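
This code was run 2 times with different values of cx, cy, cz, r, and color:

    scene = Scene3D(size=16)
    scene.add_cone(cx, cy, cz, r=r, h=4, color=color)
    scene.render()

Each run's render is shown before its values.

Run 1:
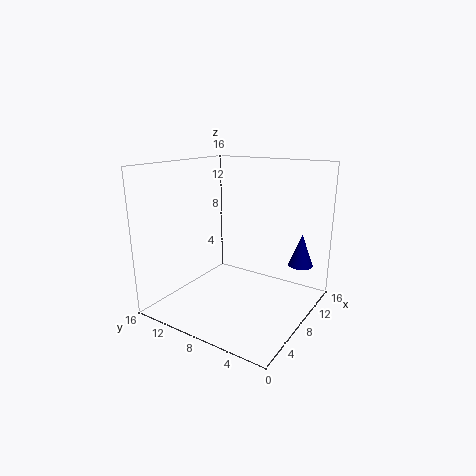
cx = 14.5; cy = 3; cz = 3.5; r = 1.5; color = 'navy'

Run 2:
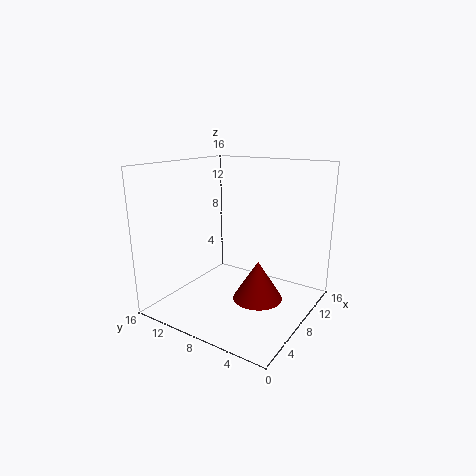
cx = 5.5; cy = 4; cz = 3; r = 2.5; color = 'maroon'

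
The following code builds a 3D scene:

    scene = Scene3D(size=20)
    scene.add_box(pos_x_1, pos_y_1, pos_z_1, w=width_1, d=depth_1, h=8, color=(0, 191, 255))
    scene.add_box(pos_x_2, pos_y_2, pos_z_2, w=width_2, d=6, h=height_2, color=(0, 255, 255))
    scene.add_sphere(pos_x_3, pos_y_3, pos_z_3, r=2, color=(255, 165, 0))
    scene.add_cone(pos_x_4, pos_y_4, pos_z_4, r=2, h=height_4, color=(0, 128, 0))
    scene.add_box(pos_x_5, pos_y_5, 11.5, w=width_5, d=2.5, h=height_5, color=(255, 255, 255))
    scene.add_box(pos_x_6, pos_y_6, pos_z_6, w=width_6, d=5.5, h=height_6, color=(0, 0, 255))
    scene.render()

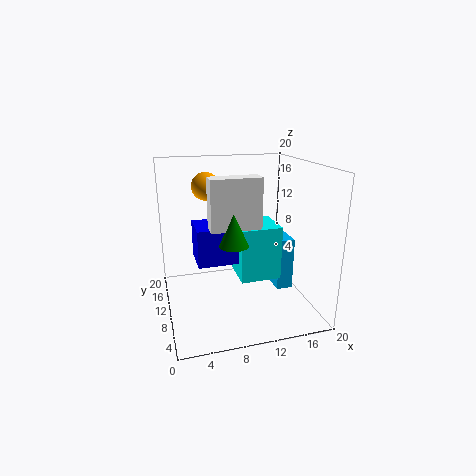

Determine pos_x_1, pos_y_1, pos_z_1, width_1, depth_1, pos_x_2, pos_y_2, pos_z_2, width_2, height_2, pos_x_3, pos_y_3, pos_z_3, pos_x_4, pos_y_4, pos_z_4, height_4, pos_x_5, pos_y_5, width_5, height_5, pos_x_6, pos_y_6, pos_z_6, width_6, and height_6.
pos_x_1 = 16.5; pos_y_1 = 10.5; pos_z_1 = 0.5; width_1 = 2.5; depth_1 = 6; pos_x_2 = 10.5; pos_y_2 = 9.5; pos_z_2 = 3; width_2 = 6; height_2 = 8; pos_x_3 = 6.5; pos_y_3 = 14.5; pos_z_3 = 16.5; pos_x_4 = 9; pos_y_4 = 8.5; pos_z_4 = 9.5; height_4 = 4.5; pos_x_5 = 6; pos_y_5 = 8.5; width_5 = 7; height_5 = 7; pos_x_6 = 4.5; pos_y_6 = 11; pos_z_6 = 5.5; width_6 = 6; height_6 = 5.5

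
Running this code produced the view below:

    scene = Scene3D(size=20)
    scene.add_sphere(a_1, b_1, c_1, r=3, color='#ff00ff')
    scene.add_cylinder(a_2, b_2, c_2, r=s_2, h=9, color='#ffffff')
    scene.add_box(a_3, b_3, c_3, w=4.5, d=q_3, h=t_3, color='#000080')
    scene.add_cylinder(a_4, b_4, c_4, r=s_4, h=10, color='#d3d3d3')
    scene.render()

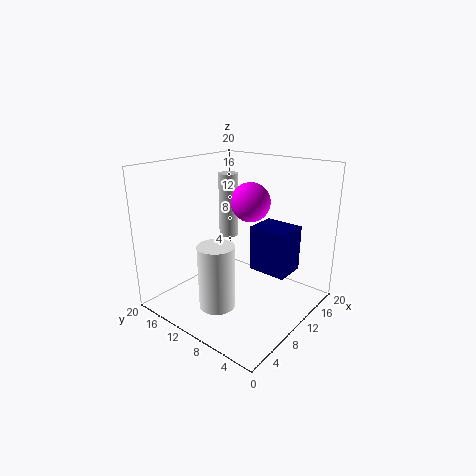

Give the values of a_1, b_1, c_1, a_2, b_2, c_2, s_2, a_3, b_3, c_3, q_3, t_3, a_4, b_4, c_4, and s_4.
a_1 = 15.5
b_1 = 12
c_1 = 13.5
a_2 = 6
b_2 = 10.5
c_2 = 1
s_2 = 2.5
a_3 = 11.5
b_3 = 3.5
c_3 = 5
q_3 = 5.5
t_3 = 6.5
a_4 = 15
b_4 = 16
c_4 = 7.5
s_4 = 1.5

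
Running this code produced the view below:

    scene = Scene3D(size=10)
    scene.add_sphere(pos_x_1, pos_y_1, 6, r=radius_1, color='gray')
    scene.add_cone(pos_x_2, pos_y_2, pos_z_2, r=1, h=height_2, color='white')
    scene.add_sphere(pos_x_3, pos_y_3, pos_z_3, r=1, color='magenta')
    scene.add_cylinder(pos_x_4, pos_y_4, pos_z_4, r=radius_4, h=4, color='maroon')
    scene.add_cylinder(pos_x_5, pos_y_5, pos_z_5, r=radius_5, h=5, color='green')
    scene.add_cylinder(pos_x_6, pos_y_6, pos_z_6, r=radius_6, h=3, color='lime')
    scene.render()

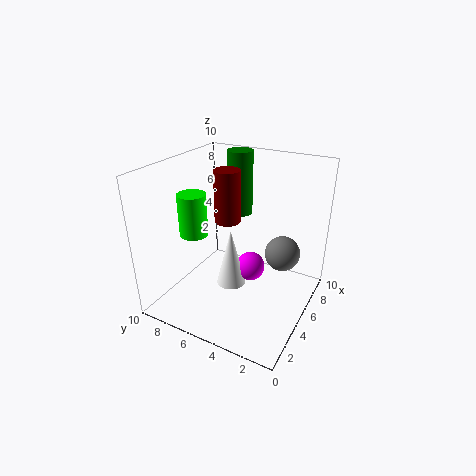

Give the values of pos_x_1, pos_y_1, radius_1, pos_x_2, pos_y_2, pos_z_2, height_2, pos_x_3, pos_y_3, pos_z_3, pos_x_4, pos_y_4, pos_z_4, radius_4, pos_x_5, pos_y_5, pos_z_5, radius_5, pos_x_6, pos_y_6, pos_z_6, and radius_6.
pos_x_1 = 3, pos_y_1 = 1, radius_1 = 1, pos_x_2 = 4, pos_y_2 = 5, pos_z_2 = 2, height_2 = 4, pos_x_3 = 5, pos_y_3 = 4, pos_z_3 = 3, pos_x_4 = 7, pos_y_4 = 7, pos_z_4 = 5, radius_4 = 1, pos_x_5 = 9, pos_y_5 = 7, pos_z_5 = 5, radius_5 = 1, pos_x_6 = 4, pos_y_6 = 8, pos_z_6 = 5, radius_6 = 1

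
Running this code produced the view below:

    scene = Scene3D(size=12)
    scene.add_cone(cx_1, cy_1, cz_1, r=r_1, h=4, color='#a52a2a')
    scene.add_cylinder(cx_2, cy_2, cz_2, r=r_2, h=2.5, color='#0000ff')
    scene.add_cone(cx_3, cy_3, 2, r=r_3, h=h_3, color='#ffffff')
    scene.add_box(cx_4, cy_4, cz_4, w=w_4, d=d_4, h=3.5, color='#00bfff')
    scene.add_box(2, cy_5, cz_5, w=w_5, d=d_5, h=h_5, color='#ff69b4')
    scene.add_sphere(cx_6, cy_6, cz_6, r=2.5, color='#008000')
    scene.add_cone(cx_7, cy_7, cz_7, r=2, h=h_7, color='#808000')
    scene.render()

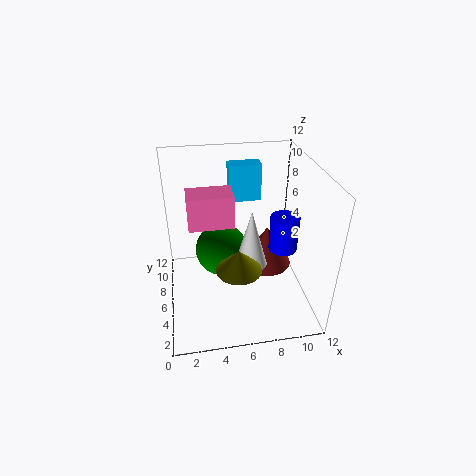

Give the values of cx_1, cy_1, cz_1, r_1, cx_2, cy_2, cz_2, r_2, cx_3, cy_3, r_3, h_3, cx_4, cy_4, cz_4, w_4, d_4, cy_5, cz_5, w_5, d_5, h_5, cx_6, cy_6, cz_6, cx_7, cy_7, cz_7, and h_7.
cx_1 = 9.5, cy_1 = 9.5, cz_1 = 0.5, r_1 = 2.5, cx_2 = 8.5, cy_2 = 2, cz_2 = 7.5, r_2 = 1, cx_3 = 7.5, cy_3 = 7.5, r_3 = 1.5, h_3 = 5.5, cx_4 = 6, cy_4 = 10.5, cz_4 = 7, w_4 = 3, d_4 = 1.5, cy_5 = 7.5, cz_5 = 6, w_5 = 4, d_5 = 2.5, h_5 = 3, cx_6 = 5, cy_6 = 9.5, cz_6 = 2.5, cx_7 = 6, cy_7 = 5.5, cz_7 = 3, h_7 = 2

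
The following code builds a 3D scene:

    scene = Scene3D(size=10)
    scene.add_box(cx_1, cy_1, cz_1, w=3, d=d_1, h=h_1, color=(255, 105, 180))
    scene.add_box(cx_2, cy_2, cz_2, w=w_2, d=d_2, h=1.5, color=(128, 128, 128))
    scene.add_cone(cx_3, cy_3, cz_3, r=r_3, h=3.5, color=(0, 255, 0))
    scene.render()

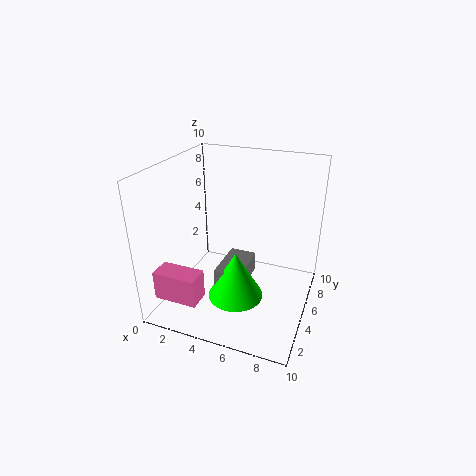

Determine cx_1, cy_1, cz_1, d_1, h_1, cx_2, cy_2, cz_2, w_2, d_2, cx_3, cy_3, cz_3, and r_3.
cx_1 = 0.5, cy_1 = 1, cz_1 = 1.5, d_1 = 1.5, h_1 = 2, cx_2 = 3.5, cy_2 = 4, cz_2 = 1, w_2 = 2, d_2 = 3.5, cx_3 = 5, cy_3 = 4.5, cz_3 = 0.5, r_3 = 2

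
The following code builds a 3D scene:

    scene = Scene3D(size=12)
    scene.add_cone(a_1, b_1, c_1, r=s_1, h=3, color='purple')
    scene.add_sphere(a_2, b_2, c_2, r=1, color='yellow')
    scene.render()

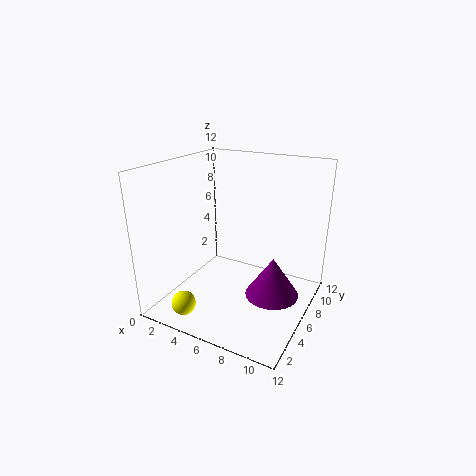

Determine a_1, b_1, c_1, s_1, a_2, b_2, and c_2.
a_1 = 10; b_1 = 4; c_1 = 3; s_1 = 2; a_2 = 3; b_2 = 2; c_2 = 1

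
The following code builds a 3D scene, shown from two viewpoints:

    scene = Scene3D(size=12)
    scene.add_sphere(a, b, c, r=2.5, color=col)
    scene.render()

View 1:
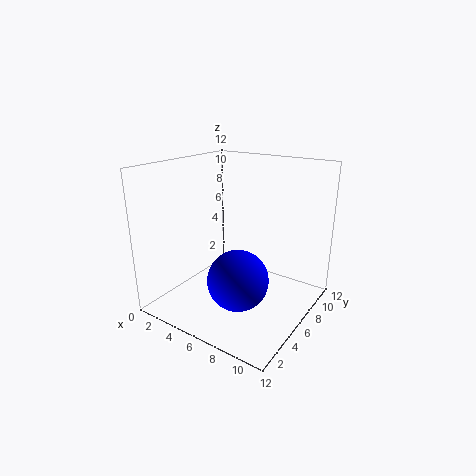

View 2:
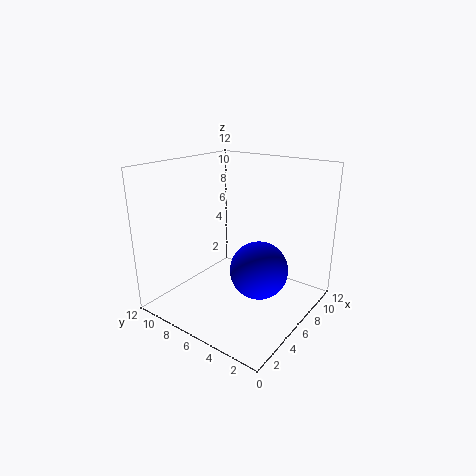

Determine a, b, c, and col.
a = 7; b = 4.5; c = 3; col = 'blue'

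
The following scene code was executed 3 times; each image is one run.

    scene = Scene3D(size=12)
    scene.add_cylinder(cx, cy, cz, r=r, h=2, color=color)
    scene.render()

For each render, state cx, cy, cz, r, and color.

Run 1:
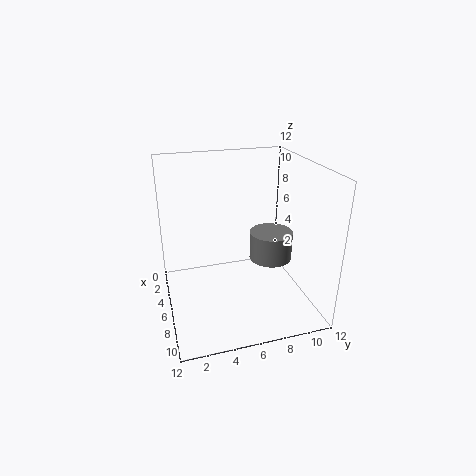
cx = 10; cy = 7.25; cz = 6.25; r = 1.5; color = 'gray'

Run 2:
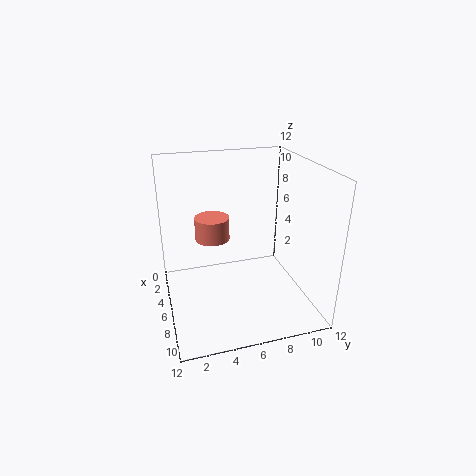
cx = 4; cy = 4.25; cz = 5.25; r = 1.5; color = 'salmon'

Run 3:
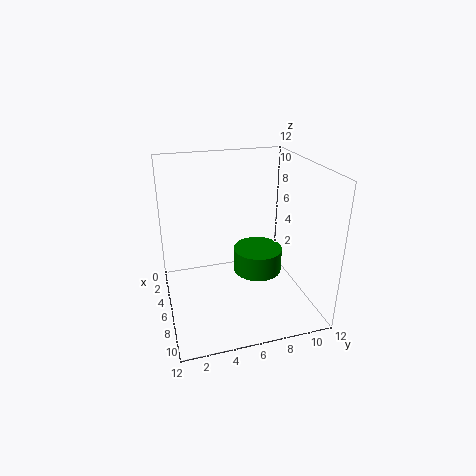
cx = 6.75; cy = 7.5; cz = 3.25; r = 2; color = 'green'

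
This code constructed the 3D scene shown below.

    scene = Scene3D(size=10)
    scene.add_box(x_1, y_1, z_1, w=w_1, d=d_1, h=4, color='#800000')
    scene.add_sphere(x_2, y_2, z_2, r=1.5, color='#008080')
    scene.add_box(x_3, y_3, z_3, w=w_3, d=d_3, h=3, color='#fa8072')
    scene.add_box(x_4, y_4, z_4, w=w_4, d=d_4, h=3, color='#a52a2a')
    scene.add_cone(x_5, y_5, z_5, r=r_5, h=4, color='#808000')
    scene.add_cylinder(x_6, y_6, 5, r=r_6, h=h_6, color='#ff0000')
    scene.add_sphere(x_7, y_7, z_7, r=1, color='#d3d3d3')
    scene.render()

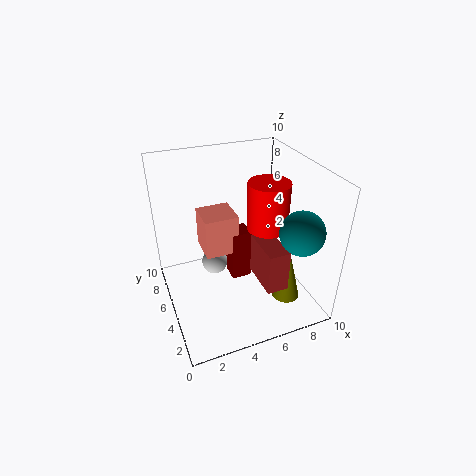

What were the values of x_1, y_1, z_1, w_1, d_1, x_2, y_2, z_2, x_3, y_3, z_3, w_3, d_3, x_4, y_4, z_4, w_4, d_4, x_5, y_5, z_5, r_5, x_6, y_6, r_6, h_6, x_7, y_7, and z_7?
x_1 = 5, y_1 = 6, z_1 = 0.5, w_1 = 1.5, d_1 = 1.5, x_2 = 8.5, y_2 = 2.5, z_2 = 6, x_3 = 3, y_3 = 6, z_3 = 3, w_3 = 2.5, d_3 = 2.5, x_4 = 6, y_4 = 2, z_4 = 2, w_4 = 1.5, d_4 = 3, x_5 = 8, y_5 = 3, z_5 = 0.5, r_5 = 1, x_6 = 7.5, y_6 = 5.5, r_6 = 1.5, h_6 = 3.5, x_7 = 4, y_7 = 7.5, z_7 = 1.5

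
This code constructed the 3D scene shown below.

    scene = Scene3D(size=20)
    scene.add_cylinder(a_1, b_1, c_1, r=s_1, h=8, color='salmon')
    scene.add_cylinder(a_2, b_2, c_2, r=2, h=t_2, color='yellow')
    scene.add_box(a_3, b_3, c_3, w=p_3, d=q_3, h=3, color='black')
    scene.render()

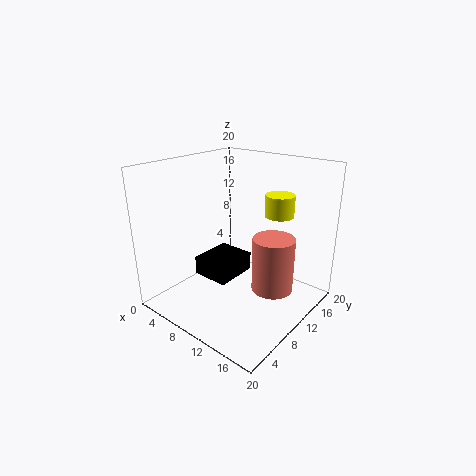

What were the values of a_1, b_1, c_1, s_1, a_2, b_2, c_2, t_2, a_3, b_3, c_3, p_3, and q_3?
a_1 = 14; b_1 = 13; c_1 = 2; s_1 = 3; a_2 = 14; b_2 = 14; c_2 = 13; t_2 = 3; a_3 = 1; b_3 = 10; c_3 = 1; p_3 = 6; q_3 = 7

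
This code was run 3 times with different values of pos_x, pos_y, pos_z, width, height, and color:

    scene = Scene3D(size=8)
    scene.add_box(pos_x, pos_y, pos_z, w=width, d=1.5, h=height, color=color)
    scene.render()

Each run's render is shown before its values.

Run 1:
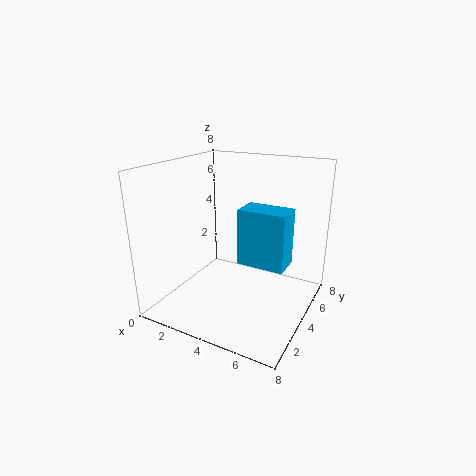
pos_x = 4.5
pos_y = 3
pos_z = 3
width = 2.5
height = 3
color = 'deepskyblue'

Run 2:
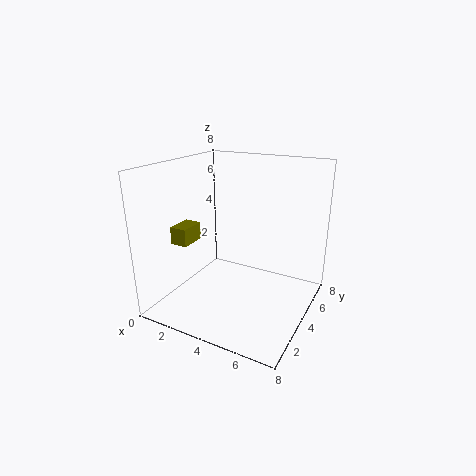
pos_x = 0.5
pos_y = 2.5
pos_z = 3.5
width = 1
height = 1
color = 'olive'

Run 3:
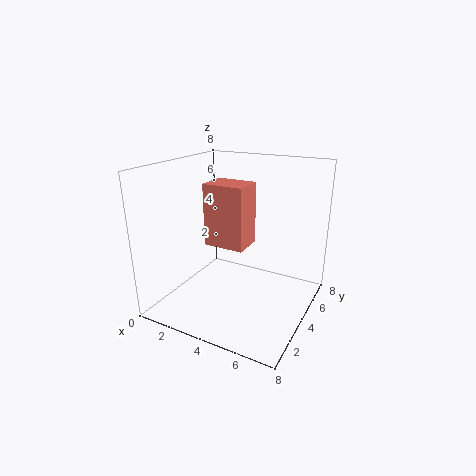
pos_x = 3.5
pos_y = 1.5
pos_z = 4.5
width = 2
height = 3
color = 'salmon'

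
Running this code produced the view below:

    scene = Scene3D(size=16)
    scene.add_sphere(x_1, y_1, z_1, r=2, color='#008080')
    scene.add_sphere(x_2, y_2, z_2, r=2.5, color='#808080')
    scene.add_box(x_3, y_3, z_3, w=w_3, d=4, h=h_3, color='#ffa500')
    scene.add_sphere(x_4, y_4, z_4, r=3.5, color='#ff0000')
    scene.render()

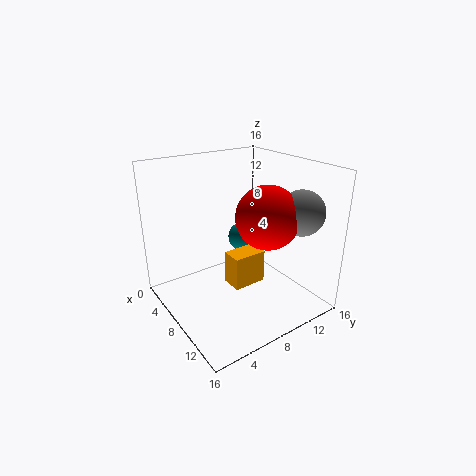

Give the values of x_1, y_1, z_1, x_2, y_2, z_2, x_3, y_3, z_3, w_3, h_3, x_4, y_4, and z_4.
x_1 = 2, y_1 = 13, z_1 = 4.5, x_2 = 12, y_2 = 13.5, z_2 = 11, x_3 = 6, y_3 = 7.5, z_3 = 1.5, w_3 = 2.5, h_3 = 4, x_4 = 10, y_4 = 10.5, z_4 = 10.5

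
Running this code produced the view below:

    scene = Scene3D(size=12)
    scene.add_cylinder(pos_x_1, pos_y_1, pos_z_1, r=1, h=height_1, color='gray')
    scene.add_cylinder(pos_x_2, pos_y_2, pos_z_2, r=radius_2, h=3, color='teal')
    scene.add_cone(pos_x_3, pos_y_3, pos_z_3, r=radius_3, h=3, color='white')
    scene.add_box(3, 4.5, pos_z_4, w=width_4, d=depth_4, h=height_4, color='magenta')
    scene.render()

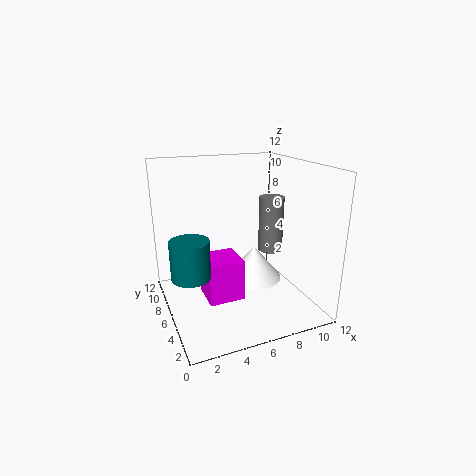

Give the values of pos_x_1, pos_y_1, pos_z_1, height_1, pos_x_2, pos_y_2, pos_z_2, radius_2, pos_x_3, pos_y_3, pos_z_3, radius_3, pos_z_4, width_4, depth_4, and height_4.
pos_x_1 = 8.5; pos_y_1 = 5; pos_z_1 = 5; height_1 = 4.5; pos_x_2 = 1.5; pos_y_2 = 4.5; pos_z_2 = 4; radius_2 = 1.5; pos_x_3 = 8; pos_y_3 = 7; pos_z_3 = 1.5; radius_3 = 2.5; pos_z_4 = 1; width_4 = 3; depth_4 = 3; height_4 = 3.5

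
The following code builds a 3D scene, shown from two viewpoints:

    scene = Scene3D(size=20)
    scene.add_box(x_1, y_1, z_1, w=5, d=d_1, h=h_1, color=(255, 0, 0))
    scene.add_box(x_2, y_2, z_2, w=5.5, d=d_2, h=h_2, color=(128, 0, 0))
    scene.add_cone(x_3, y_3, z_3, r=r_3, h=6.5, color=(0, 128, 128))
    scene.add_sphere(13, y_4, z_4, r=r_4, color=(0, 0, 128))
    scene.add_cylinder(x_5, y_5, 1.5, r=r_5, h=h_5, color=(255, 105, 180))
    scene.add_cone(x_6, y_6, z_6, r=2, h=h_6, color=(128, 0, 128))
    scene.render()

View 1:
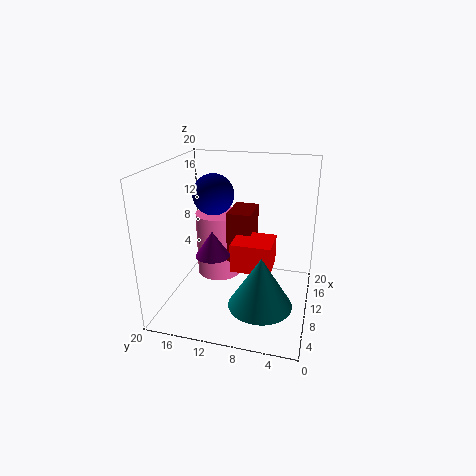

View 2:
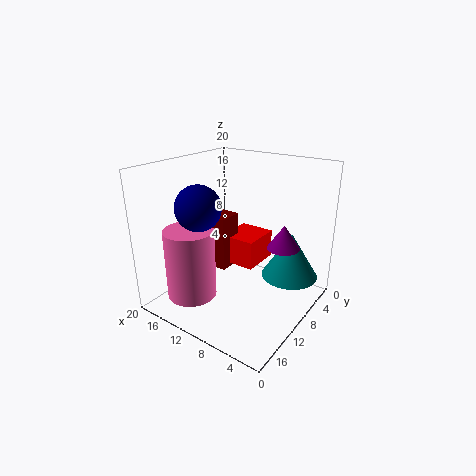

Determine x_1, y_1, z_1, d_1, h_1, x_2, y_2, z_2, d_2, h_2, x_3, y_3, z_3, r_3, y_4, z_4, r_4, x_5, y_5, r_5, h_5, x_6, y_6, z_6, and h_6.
x_1 = 7.5; y_1 = 5; z_1 = 6; d_1 = 5.5; h_1 = 4; x_2 = 11; y_2 = 8.5; z_2 = 5.5; d_2 = 3.5; h_2 = 7.5; x_3 = 4; y_3 = 5.5; z_3 = 4; r_3 = 4; y_4 = 14.5; z_4 = 15; r_4 = 3; x_5 = 15; y_5 = 14.5; r_5 = 3.5; h_5 = 10; x_6 = 2.5; y_6 = 11; z_6 = 11; h_6 = 3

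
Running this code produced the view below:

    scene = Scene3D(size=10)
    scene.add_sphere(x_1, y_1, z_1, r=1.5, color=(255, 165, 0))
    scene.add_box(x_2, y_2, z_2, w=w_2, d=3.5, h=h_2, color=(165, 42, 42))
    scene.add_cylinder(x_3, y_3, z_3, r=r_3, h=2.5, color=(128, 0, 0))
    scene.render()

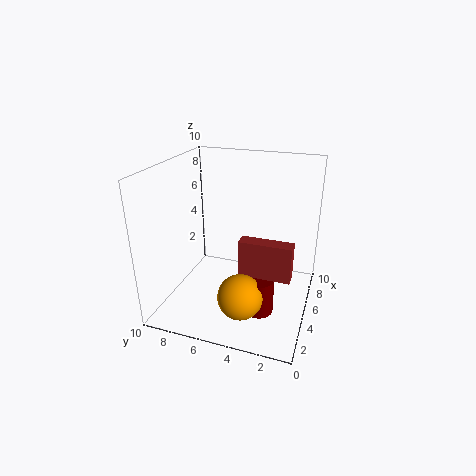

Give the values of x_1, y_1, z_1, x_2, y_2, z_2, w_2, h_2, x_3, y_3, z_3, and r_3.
x_1 = 2.5; y_1 = 4; z_1 = 2; x_2 = 3.5; y_2 = 1; z_2 = 3; w_2 = 1; h_2 = 2.5; x_3 = 3.5; y_3 = 3; z_3 = 0.5; r_3 = 1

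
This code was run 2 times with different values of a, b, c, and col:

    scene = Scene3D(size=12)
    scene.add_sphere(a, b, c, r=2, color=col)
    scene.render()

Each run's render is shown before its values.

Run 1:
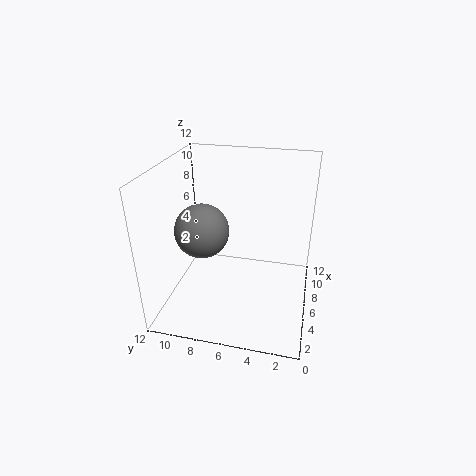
a = 3; b = 8; c = 8; col = 'gray'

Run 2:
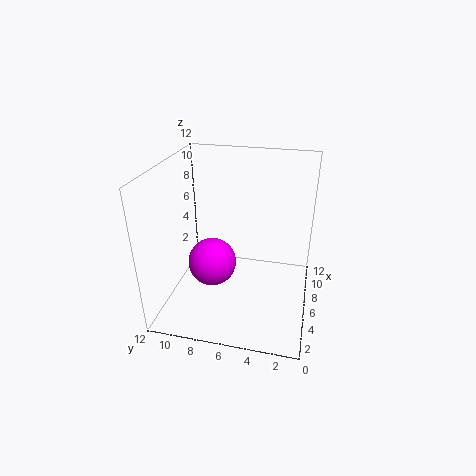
a = 5; b = 8; c = 4; col = 'magenta'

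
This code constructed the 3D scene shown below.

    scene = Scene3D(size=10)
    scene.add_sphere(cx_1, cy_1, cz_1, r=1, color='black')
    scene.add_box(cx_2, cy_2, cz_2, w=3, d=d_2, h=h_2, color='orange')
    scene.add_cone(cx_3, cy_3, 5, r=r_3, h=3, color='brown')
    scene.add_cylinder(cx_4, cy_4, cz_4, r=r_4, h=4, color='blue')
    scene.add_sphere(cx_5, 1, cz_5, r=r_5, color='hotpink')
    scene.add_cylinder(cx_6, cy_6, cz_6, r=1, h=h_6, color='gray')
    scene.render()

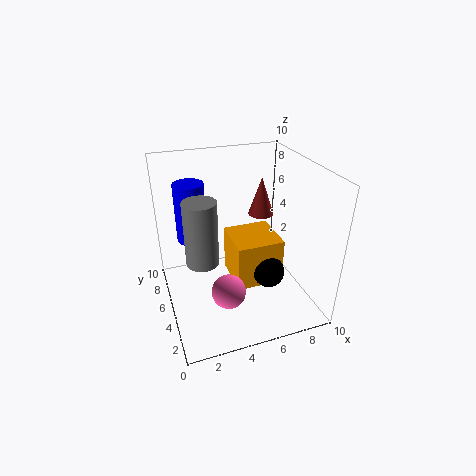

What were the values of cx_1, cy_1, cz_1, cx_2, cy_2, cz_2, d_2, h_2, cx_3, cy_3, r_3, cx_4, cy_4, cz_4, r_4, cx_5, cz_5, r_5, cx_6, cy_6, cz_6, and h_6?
cx_1 = 6; cy_1 = 2; cz_1 = 4; cx_2 = 4; cy_2 = 2; cz_2 = 3; d_2 = 3; h_2 = 3; cx_3 = 8; cy_3 = 8; r_3 = 1; cx_4 = 2; cy_4 = 6; cz_4 = 5; r_4 = 1; cx_5 = 3; cz_5 = 4; r_5 = 1; cx_6 = 2; cy_6 = 3; cz_6 = 5; h_6 = 4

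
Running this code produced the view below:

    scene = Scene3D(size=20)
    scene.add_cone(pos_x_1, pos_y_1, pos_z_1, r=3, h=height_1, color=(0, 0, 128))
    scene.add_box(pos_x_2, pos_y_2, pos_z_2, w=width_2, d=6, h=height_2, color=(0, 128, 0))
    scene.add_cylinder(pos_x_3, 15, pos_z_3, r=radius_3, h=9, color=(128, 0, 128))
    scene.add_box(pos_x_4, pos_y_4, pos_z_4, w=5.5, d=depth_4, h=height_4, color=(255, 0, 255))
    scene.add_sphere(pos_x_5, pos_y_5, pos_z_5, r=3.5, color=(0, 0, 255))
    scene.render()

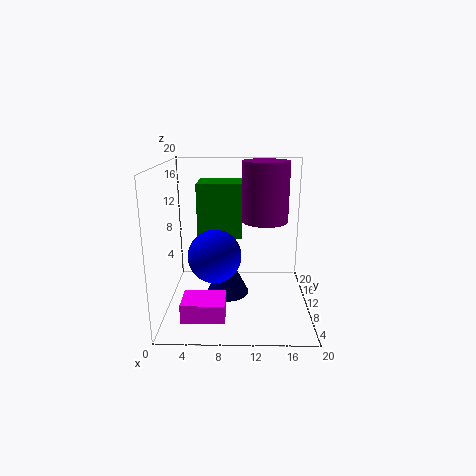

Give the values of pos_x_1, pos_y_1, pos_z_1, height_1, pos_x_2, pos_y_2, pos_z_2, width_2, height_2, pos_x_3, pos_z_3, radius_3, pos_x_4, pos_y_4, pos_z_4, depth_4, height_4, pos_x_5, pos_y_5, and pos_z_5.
pos_x_1 = 8.5, pos_y_1 = 9.5, pos_z_1 = 2, height_1 = 6, pos_x_2 = 4, pos_y_2 = 12.5, pos_z_2 = 9, width_2 = 6.5, height_2 = 8, pos_x_3 = 14, pos_z_3 = 11, radius_3 = 3.5, pos_x_4 = 3, pos_y_4 = 2, pos_z_4 = 1.5, depth_4 = 4, height_4 = 2.5, pos_x_5 = 7, pos_y_5 = 7, pos_z_5 = 8.5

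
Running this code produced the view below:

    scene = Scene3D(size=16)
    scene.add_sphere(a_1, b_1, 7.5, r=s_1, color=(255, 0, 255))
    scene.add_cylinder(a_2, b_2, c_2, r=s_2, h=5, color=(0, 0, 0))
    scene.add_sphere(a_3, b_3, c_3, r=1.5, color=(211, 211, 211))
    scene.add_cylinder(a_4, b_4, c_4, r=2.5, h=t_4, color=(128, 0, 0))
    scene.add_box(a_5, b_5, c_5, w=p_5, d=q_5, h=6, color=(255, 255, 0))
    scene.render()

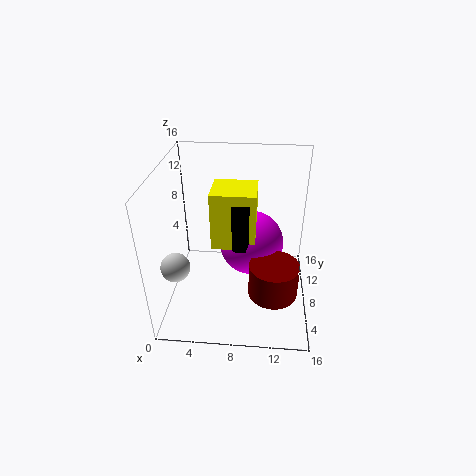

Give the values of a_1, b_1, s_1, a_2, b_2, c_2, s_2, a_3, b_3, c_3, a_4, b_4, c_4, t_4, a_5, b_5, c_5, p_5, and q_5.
a_1 = 9.5; b_1 = 8; s_1 = 3.5; a_2 = 8.5; b_2 = 5.5; c_2 = 8.5; s_2 = 1; a_3 = 2; b_3 = 3.5; c_3 = 7; a_4 = 12; b_4 = 3.5; c_4 = 4.5; t_4 = 3.5; a_5 = 5.5; b_5 = 5; c_5 = 8.5; p_5 = 4.5; q_5 = 4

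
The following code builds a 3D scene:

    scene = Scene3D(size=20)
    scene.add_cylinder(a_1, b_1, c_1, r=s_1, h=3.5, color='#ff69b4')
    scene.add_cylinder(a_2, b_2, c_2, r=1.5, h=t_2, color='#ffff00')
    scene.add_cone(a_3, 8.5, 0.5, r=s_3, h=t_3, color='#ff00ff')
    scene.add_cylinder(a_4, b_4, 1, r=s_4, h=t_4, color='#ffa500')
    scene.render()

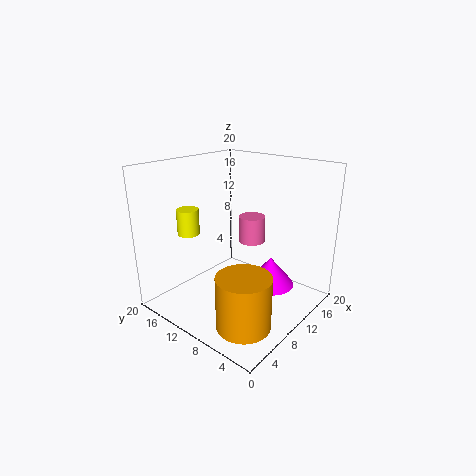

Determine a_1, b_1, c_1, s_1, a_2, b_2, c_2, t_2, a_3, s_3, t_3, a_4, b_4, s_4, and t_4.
a_1 = 10.5; b_1 = 8; c_1 = 10; s_1 = 1.75; a_2 = 5.5; b_2 = 15; c_2 = 10.75; t_2 = 3.5; a_3 = 16.25; s_3 = 3.75; t_3 = 4.5; a_4 = 4.75; b_4 = 4.75; s_4 = 3.5; t_4 = 7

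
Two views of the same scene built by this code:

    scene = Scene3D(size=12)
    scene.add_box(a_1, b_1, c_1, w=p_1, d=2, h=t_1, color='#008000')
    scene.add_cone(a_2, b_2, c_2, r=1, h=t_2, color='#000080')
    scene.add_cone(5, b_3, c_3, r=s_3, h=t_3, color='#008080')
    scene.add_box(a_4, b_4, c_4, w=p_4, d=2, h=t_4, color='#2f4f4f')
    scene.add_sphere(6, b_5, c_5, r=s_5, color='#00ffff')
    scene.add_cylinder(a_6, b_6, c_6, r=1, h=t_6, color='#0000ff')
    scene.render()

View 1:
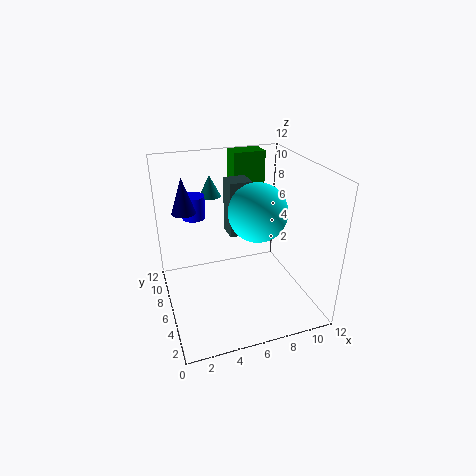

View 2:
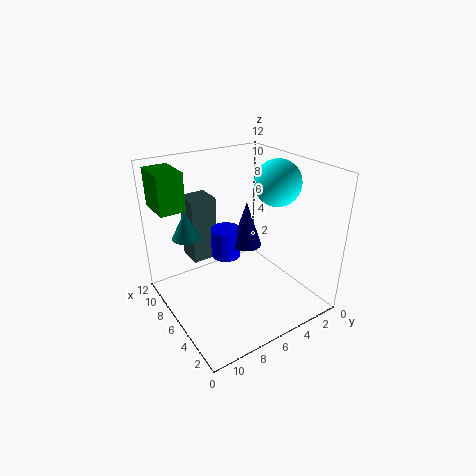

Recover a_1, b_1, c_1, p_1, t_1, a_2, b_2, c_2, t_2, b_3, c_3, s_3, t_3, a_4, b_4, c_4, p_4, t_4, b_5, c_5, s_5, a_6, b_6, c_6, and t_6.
a_1 = 7; b_1 = 10; c_1 = 9; p_1 = 3; t_1 = 3; a_2 = 2; b_2 = 8; c_2 = 8; t_2 = 3; b_3 = 11; c_3 = 8; s_3 = 1; t_3 = 2; a_4 = 6; b_4 = 8; c_4 = 5; p_4 = 2; t_4 = 5; b_5 = 2; c_5 = 10; s_5 = 2; a_6 = 3; b_6 = 9; c_6 = 7; t_6 = 2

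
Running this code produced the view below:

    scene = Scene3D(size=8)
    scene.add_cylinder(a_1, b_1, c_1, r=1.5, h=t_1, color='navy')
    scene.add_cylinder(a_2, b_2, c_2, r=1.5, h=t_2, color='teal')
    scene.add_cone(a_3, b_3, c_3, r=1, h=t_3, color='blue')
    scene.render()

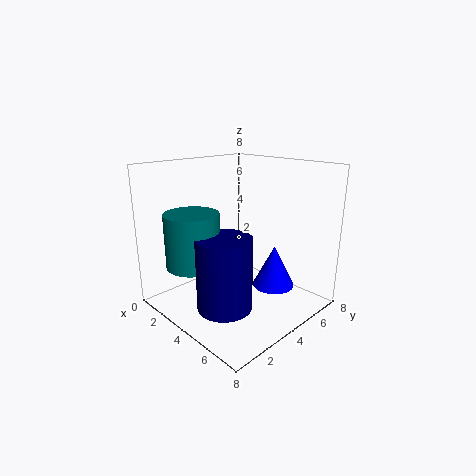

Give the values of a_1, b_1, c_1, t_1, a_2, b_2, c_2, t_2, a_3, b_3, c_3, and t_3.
a_1 = 4.5; b_1 = 2.5; c_1 = 0.5; t_1 = 4; a_2 = 2.5; b_2 = 2; c_2 = 2.5; t_2 = 3; a_3 = 7; b_3 = 3.5; c_3 = 2.5; t_3 = 2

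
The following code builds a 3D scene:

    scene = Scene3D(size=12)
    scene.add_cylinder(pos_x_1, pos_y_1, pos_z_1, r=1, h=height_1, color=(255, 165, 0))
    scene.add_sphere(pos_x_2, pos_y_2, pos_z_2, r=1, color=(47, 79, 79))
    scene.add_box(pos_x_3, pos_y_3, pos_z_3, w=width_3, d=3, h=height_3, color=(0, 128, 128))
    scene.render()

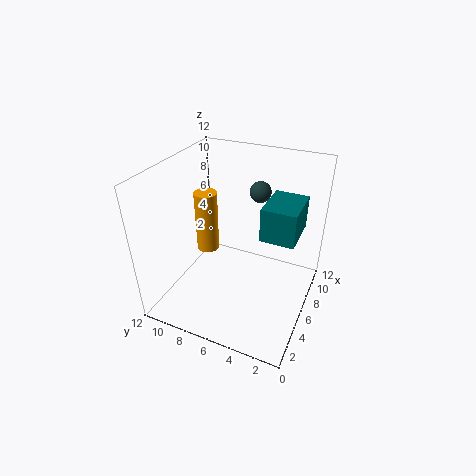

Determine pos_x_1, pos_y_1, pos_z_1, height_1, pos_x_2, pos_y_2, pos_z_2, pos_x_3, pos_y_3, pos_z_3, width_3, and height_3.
pos_x_1 = 7
pos_y_1 = 9.5
pos_z_1 = 3.5
height_1 = 5.5
pos_x_2 = 11
pos_y_2 = 6
pos_z_2 = 8
pos_x_3 = 7
pos_y_3 = 1.5
pos_z_3 = 5.5
width_3 = 4
height_3 = 3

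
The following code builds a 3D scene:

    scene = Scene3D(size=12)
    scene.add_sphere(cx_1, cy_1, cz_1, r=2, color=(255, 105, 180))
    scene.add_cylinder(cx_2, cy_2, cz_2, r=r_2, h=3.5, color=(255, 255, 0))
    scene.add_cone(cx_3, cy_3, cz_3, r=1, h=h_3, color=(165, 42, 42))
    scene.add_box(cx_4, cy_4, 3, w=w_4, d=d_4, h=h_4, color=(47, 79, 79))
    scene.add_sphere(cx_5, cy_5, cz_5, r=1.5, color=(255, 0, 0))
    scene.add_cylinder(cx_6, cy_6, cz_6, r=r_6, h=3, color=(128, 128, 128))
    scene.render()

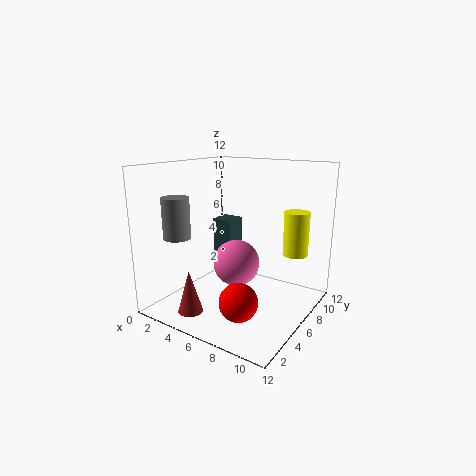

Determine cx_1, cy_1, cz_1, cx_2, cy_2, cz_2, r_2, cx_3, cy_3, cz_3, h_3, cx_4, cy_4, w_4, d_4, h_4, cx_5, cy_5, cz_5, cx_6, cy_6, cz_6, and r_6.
cx_1 = 5.5
cy_1 = 6.5
cz_1 = 3.5
cx_2 = 10.5
cy_2 = 7.5
cz_2 = 5
r_2 = 1
cx_3 = 4
cy_3 = 2
cz_3 = 0.5
h_3 = 3.5
cx_4 = 1.5
cy_4 = 8.5
w_4 = 2
d_4 = 2
h_4 = 3.5
cx_5 = 8
cy_5 = 3
cz_5 = 2
cx_6 = 4
cy_6 = 1
cz_6 = 7
r_6 = 1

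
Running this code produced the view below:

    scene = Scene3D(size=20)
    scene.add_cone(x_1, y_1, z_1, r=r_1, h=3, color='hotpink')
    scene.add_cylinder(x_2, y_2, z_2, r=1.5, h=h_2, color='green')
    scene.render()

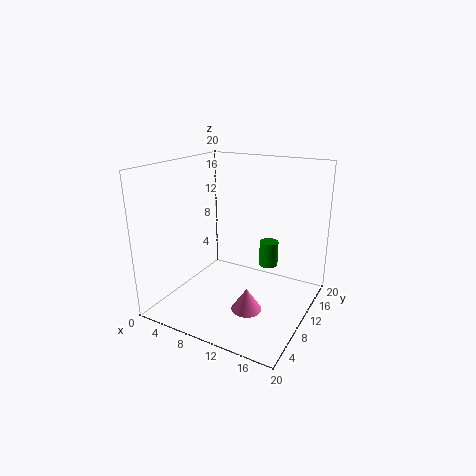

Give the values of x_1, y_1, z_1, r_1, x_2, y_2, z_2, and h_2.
x_1 = 13.5
y_1 = 6
z_1 = 2
r_1 = 2
x_2 = 11.5
y_2 = 17.5
z_2 = 3
h_2 = 4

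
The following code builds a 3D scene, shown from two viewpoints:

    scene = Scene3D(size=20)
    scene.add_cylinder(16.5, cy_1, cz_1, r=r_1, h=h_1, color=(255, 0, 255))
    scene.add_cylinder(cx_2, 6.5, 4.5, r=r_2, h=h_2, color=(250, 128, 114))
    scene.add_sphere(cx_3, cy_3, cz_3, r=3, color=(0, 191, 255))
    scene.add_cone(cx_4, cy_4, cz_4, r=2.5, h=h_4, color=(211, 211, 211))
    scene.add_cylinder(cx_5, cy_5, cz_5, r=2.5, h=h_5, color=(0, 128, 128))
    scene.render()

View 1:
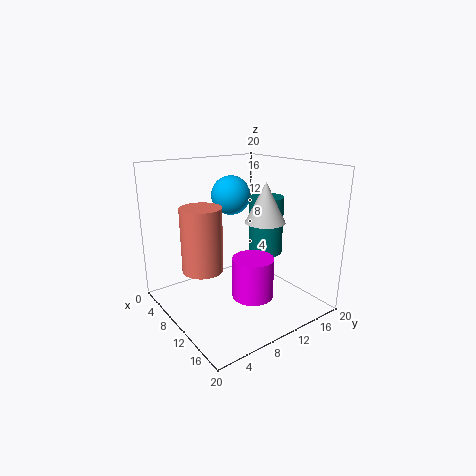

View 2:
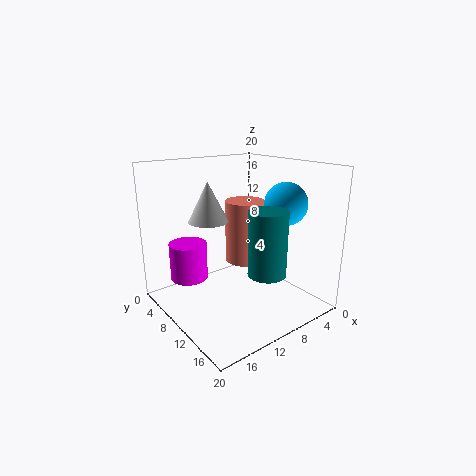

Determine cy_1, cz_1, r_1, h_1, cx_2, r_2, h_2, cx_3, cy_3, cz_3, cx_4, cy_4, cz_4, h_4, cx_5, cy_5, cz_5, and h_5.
cy_1 = 7.5
cz_1 = 5
r_1 = 2.5
h_1 = 5
cx_2 = 6
r_2 = 3
h_2 = 9.5
cx_3 = 4
cy_3 = 13
cz_3 = 14.5
cx_4 = 15
cy_4 = 10.5
cz_4 = 13.5
h_4 = 5
cx_5 = 9.5
cy_5 = 15.5
cz_5 = 6.5
h_5 = 8.5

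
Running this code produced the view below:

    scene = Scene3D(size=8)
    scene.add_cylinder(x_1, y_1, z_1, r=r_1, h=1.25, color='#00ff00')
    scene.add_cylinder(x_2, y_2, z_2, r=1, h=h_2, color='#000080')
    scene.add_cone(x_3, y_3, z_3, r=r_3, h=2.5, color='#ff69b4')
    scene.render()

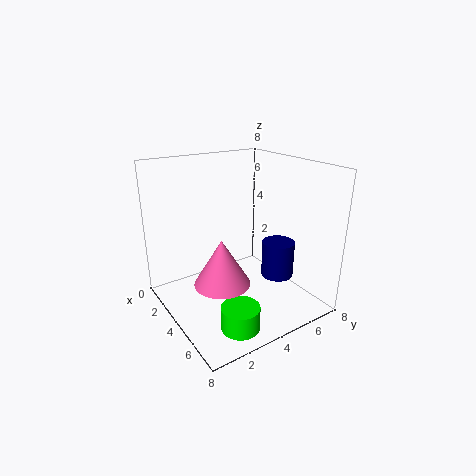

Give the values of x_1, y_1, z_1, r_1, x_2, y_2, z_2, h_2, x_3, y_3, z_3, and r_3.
x_1 = 6.5
y_1 = 2.5
z_1 = 0.25
r_1 = 1
x_2 = 4
y_2 = 7
z_2 = 0.75
h_2 = 2.25
x_3 = 4.75
y_3 = 2.5
z_3 = 2
r_3 = 1.5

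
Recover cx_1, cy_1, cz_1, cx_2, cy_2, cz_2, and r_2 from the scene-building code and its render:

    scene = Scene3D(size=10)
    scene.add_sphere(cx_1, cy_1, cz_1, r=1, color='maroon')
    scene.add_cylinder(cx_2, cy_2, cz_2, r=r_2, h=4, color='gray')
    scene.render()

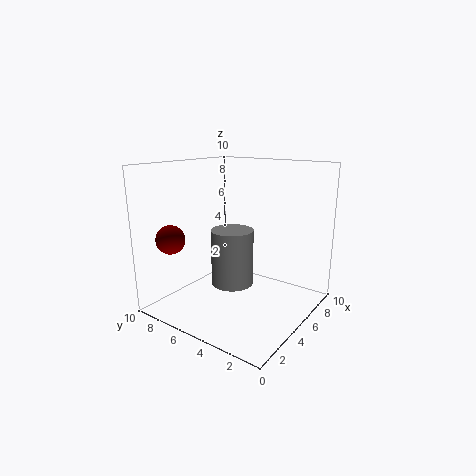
cx_1 = 2, cy_1 = 8.5, cz_1 = 5, cx_2 = 5, cy_2 = 5.5, cz_2 = 1.5, r_2 = 1.5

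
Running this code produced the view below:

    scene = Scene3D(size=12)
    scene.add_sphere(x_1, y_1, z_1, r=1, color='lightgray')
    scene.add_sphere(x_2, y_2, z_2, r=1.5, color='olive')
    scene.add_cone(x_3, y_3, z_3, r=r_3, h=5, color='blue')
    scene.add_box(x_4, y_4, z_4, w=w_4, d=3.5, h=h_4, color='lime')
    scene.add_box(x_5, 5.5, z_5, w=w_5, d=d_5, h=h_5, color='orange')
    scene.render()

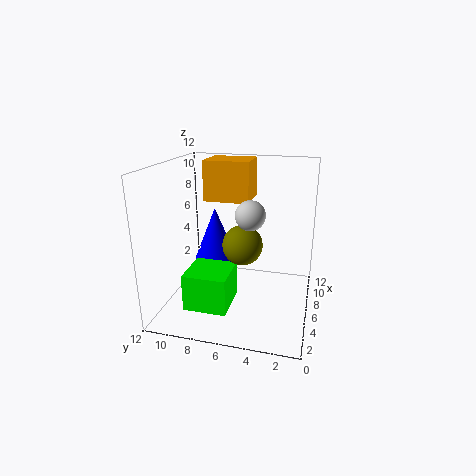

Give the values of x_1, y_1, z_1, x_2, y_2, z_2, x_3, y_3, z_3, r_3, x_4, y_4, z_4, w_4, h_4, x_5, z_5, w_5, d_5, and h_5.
x_1 = 1.5
y_1 = 4
z_1 = 9.5
x_2 = 3.5
y_2 = 5
z_2 = 6.5
x_3 = 9
y_3 = 9
z_3 = 2.5
r_3 = 2
x_4 = 2
y_4 = 6
z_4 = 1
w_4 = 3.5
h_4 = 3
x_5 = 7.5
z_5 = 8.5
w_5 = 3.5
d_5 = 4
h_5 = 3.5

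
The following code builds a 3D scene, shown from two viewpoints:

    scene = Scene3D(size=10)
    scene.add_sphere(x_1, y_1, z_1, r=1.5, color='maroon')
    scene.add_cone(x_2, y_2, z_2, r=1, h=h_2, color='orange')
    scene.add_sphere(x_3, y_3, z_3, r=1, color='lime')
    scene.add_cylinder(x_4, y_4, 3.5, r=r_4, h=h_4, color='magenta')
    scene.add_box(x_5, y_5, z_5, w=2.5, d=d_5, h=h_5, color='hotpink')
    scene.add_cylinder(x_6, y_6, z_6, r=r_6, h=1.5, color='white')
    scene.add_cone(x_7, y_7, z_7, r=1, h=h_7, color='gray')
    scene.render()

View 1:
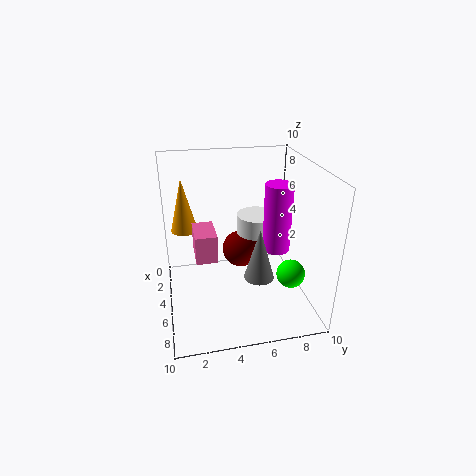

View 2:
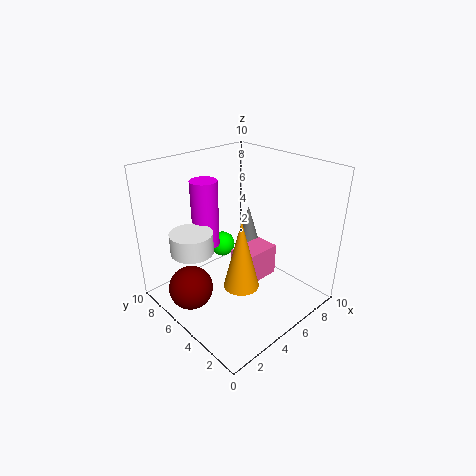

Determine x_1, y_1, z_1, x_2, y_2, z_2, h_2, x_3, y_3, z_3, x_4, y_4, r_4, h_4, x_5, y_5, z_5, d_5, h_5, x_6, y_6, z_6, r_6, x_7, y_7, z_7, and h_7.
x_1 = 1.5; y_1 = 6; z_1 = 2; x_2 = 2; y_2 = 1.5; z_2 = 4.5; h_2 = 4; x_3 = 6.5; y_3 = 8.5; z_3 = 2.5; x_4 = 4.5; y_4 = 8; r_4 = 1; h_4 = 5; x_5 = 3; y_5 = 2; z_5 = 3.5; d_5 = 1.5; h_5 = 2; x_6 = 2.5; y_6 = 7; z_6 = 4; r_6 = 1.5; x_7 = 7; y_7 = 6; z_7 = 3; h_7 = 3.5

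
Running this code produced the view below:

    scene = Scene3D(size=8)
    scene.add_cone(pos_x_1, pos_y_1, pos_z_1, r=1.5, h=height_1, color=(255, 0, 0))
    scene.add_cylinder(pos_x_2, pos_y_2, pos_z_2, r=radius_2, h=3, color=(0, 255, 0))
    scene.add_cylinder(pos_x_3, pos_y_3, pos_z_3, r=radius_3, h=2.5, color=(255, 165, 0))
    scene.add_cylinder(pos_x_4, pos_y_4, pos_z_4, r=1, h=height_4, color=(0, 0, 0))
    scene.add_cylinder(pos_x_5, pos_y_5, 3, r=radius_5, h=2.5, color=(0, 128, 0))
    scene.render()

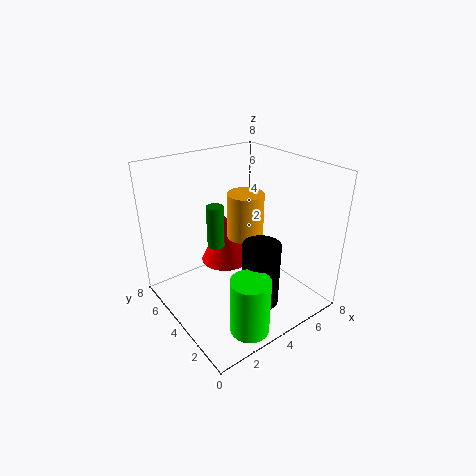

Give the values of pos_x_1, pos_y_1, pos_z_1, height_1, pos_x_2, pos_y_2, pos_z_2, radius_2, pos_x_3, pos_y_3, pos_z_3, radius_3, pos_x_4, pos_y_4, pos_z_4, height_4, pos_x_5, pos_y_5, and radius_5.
pos_x_1 = 4.5
pos_y_1 = 6
pos_z_1 = 1.5
height_1 = 3
pos_x_2 = 2.5
pos_y_2 = 1
pos_z_2 = 0.5
radius_2 = 1
pos_x_3 = 4.5
pos_y_3 = 4
pos_z_3 = 4
radius_3 = 1
pos_x_4 = 4
pos_y_4 = 2
pos_z_4 = 1
height_4 = 3.5
pos_x_5 = 3.5
pos_y_5 = 5.5
radius_5 = 0.5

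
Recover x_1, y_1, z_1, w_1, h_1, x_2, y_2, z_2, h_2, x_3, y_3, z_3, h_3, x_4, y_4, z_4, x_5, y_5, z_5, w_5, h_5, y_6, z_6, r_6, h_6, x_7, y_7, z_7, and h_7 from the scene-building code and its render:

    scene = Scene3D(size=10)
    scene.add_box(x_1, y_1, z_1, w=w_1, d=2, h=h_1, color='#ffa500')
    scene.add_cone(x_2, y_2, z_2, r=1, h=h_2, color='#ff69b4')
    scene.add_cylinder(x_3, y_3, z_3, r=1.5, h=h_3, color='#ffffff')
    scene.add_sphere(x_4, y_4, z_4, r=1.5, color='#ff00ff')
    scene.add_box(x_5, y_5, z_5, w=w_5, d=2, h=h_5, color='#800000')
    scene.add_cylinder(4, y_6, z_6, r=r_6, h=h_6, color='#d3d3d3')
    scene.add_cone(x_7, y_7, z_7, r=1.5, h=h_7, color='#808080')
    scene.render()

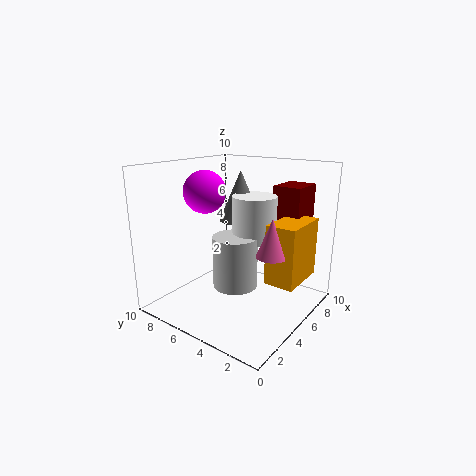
x_1 = 4.5
y_1 = 0.5
z_1 = 2.5
w_1 = 3.5
h_1 = 4
x_2 = 4.5
y_2 = 2
z_2 = 4.5
h_2 = 2.5
x_3 = 5.5
y_3 = 4
z_3 = 5
h_3 = 3
x_4 = 4.5
y_4 = 7.5
z_4 = 8
x_5 = 7
y_5 = 1.5
z_5 = 5
w_5 = 2.5
h_5 = 3.5
y_6 = 4.5
z_6 = 2
r_6 = 1.5
h_6 = 3.5
x_7 = 6
y_7 = 5.5
z_7 = 6
h_7 = 3.5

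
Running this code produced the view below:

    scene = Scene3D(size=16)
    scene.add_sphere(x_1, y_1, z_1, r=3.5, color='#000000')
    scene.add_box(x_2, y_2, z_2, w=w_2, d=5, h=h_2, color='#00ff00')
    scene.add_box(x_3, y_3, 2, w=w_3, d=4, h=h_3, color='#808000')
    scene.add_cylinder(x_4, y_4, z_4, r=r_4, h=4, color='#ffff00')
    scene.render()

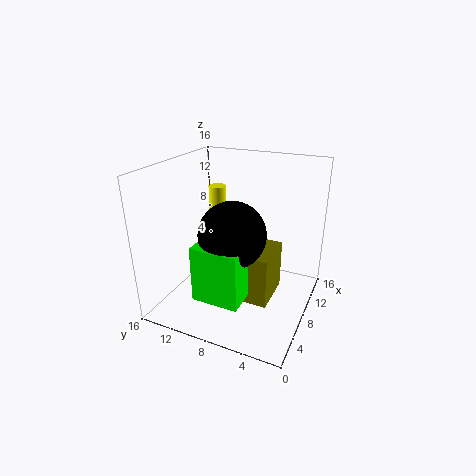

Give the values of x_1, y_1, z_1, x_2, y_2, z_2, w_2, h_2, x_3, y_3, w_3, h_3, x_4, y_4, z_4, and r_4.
x_1 = 5.5
y_1 = 7.5
z_1 = 9.5
x_2 = 2
y_2 = 5.5
z_2 = 3
w_2 = 5.5
h_2 = 6
x_3 = 5
y_3 = 3.5
w_3 = 5
h_3 = 5.5
x_4 = 10
y_4 = 11.5
z_4 = 9
r_4 = 1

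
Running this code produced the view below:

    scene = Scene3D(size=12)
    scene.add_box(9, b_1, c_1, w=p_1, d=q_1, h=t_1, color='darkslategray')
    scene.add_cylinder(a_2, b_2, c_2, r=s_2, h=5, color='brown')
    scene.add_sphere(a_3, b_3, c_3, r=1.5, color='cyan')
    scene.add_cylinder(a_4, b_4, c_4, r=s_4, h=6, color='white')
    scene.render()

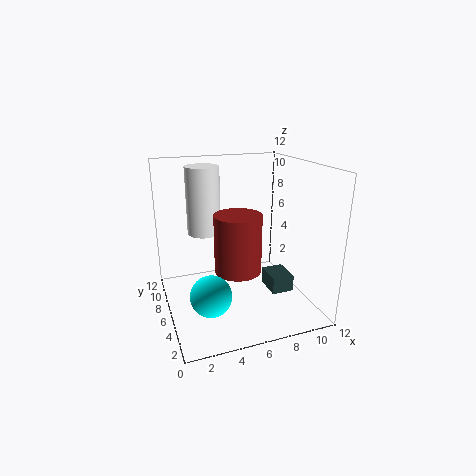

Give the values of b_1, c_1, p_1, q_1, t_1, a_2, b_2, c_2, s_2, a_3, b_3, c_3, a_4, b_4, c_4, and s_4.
b_1 = 5
c_1 = 0.5
p_1 = 2
q_1 = 2.5
t_1 = 1.5
a_2 = 6
b_2 = 6
c_2 = 3
s_2 = 2
a_3 = 2.5
b_3 = 2
c_3 = 3.5
a_4 = 4
b_4 = 9.5
c_4 = 5.5
s_4 = 1.5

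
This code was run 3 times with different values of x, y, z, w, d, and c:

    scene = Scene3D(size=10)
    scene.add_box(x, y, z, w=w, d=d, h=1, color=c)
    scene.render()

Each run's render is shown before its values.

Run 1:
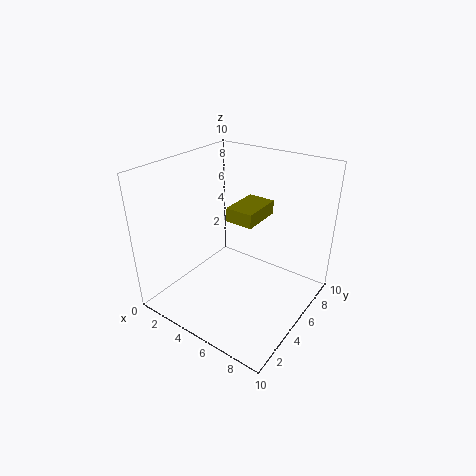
x = 4; y = 5; z = 6; w = 2; d = 3; c = 'olive'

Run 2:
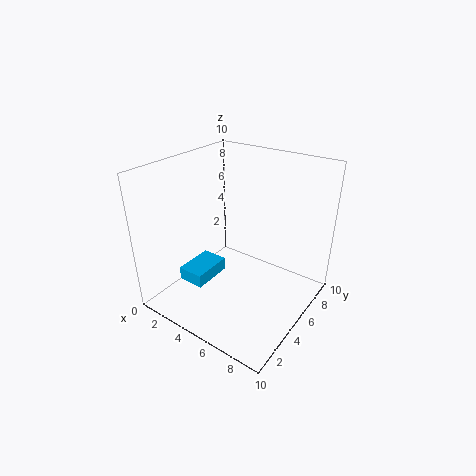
x = 1; y = 3; z = 1; w = 2; d = 3; c = 'deepskyblue'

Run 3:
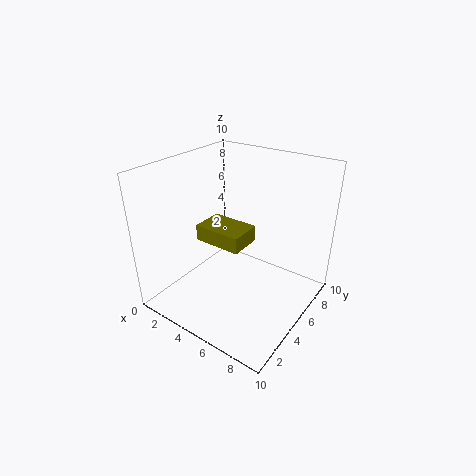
x = 4; y = 2; z = 6; w = 3; d = 2; c = 'olive'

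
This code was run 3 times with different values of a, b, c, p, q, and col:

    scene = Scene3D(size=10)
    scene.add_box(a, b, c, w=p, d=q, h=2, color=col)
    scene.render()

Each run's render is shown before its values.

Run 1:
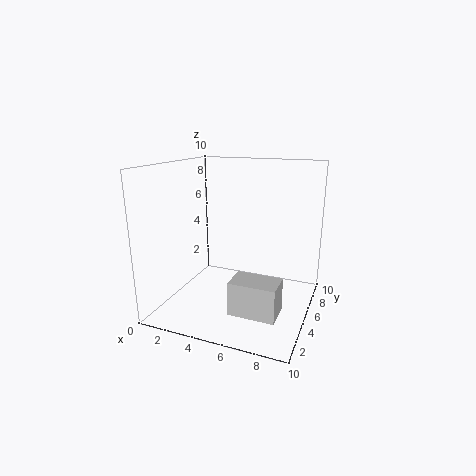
a = 6.25, b = 0.25, c = 2, p = 2.75, q = 1.75, col = 'lightgray'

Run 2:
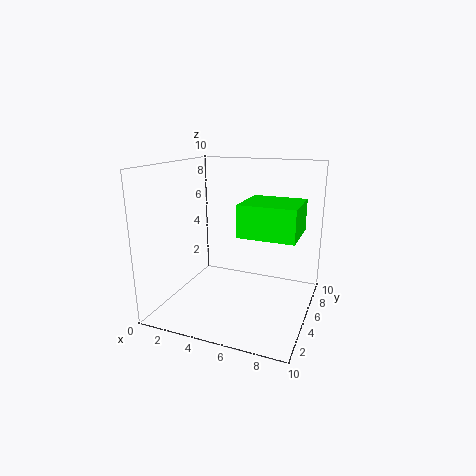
a = 6, b = 2.25, c = 6, p = 3.5, q = 3.25, col = 'lime'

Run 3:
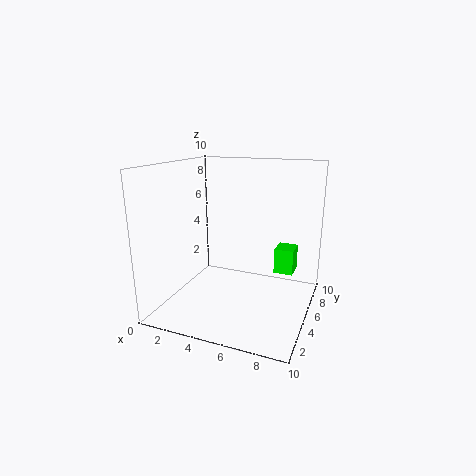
a = 6.75, b = 8.25, c = 1.25, p = 1.5, q = 1.75, col = 'lime'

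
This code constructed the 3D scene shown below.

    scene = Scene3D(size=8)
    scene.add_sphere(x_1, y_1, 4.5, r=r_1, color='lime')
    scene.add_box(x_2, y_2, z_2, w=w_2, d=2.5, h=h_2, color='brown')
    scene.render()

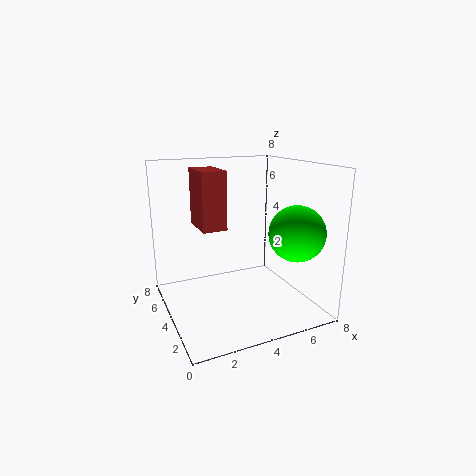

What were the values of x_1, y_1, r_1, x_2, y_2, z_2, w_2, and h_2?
x_1 = 6.5, y_1 = 2, r_1 = 1.5, x_2 = 2.5, y_2 = 5.5, z_2 = 4, w_2 = 1.5, h_2 = 3.5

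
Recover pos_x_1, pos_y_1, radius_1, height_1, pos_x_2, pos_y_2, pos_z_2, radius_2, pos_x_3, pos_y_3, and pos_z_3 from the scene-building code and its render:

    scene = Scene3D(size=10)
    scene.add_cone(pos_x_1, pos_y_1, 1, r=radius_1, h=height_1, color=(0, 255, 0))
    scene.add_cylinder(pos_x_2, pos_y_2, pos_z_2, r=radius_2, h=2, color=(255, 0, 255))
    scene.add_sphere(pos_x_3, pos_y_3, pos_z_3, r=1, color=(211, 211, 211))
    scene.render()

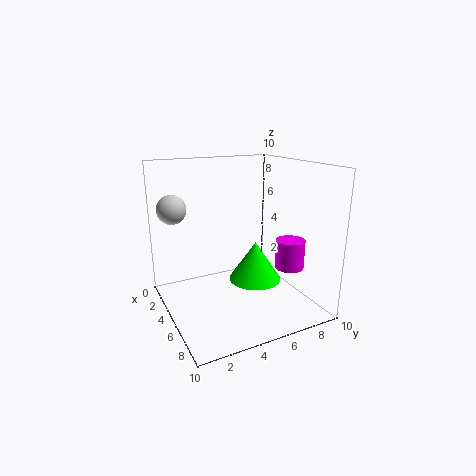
pos_x_1 = 4, pos_y_1 = 7, radius_1 = 2, height_1 = 3, pos_x_2 = 7, pos_y_2 = 8, pos_z_2 = 3, radius_2 = 1, pos_x_3 = 3, pos_y_3 = 1, pos_z_3 = 7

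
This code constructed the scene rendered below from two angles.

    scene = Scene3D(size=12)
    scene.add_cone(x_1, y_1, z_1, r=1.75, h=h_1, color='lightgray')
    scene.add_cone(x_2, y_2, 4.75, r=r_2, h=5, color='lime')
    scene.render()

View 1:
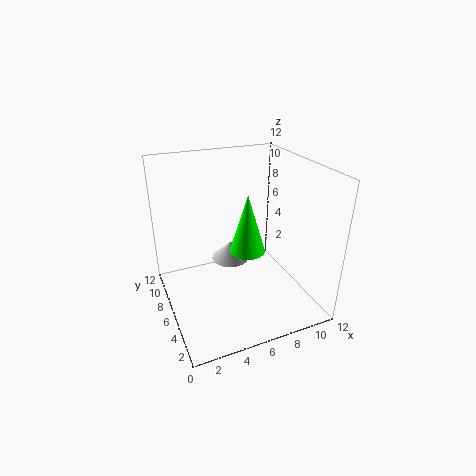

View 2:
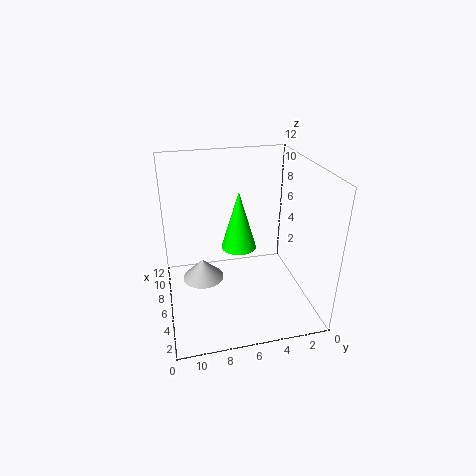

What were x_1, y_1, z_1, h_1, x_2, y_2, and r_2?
x_1 = 6.5; y_1 = 9; z_1 = 2.25; h_1 = 1.75; x_2 = 6.75; y_2 = 5.75; r_2 = 1.5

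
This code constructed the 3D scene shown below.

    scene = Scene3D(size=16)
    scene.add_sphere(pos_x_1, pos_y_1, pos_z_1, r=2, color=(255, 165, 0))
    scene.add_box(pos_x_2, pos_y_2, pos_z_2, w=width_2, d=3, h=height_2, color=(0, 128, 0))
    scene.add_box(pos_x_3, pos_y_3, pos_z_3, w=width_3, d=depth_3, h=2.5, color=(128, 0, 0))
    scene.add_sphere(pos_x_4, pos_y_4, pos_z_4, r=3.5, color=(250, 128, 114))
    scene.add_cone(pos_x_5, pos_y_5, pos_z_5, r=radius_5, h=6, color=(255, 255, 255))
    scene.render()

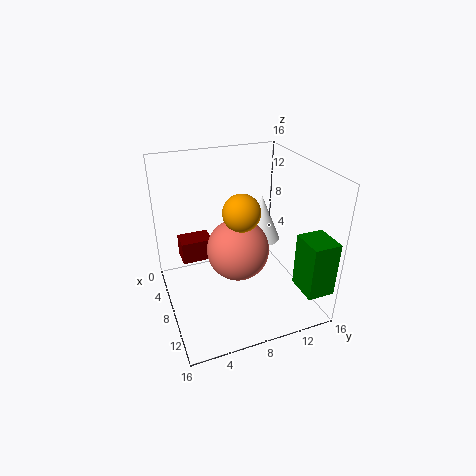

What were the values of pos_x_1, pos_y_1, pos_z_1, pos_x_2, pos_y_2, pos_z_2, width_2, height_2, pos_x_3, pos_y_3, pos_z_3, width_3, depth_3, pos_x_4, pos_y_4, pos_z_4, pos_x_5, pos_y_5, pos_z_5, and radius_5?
pos_x_1 = 9
pos_y_1 = 8
pos_z_1 = 11.5
pos_x_2 = 12
pos_y_2 = 13
pos_z_2 = 3.5
width_2 = 3.5
height_2 = 6
pos_x_3 = 4
pos_y_3 = 2
pos_z_3 = 5
width_3 = 2.5
depth_3 = 3.5
pos_x_4 = 8
pos_y_4 = 8
pos_z_4 = 6.5
pos_x_5 = 2.5
pos_y_5 = 13.5
pos_z_5 = 4
radius_5 = 2.5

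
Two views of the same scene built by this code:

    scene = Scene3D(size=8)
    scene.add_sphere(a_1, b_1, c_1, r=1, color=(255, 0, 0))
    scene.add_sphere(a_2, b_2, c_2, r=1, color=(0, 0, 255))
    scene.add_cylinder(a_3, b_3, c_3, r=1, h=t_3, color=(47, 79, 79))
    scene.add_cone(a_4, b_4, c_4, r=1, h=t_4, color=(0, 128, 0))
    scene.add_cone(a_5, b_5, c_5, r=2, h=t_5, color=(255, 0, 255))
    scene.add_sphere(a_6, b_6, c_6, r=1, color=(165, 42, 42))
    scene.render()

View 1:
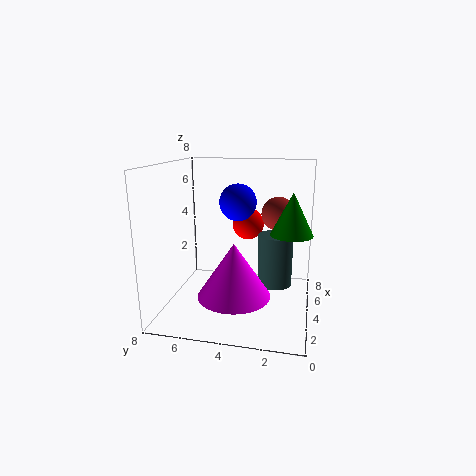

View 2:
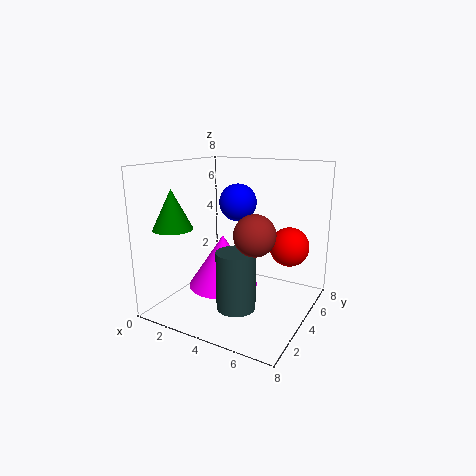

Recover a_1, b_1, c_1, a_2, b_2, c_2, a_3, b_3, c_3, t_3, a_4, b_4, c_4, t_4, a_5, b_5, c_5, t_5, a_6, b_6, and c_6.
a_1 = 7; b_1 = 4; c_1 = 4; a_2 = 4; b_2 = 4; c_2 = 6; a_3 = 5; b_3 = 2; c_3 = 1; t_3 = 3; a_4 = 2; b_4 = 1; c_4 = 5; t_4 = 2; a_5 = 3; b_5 = 4; c_5 = 1; t_5 = 3; a_6 = 6; b_6 = 2; c_6 = 5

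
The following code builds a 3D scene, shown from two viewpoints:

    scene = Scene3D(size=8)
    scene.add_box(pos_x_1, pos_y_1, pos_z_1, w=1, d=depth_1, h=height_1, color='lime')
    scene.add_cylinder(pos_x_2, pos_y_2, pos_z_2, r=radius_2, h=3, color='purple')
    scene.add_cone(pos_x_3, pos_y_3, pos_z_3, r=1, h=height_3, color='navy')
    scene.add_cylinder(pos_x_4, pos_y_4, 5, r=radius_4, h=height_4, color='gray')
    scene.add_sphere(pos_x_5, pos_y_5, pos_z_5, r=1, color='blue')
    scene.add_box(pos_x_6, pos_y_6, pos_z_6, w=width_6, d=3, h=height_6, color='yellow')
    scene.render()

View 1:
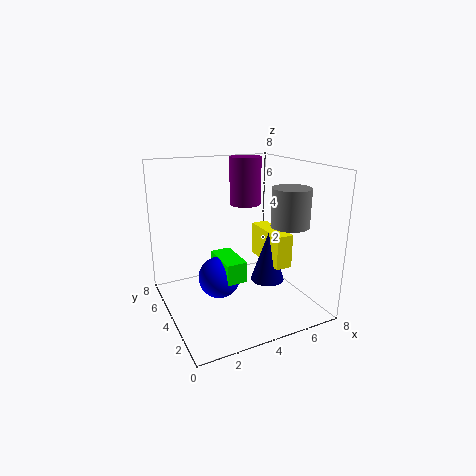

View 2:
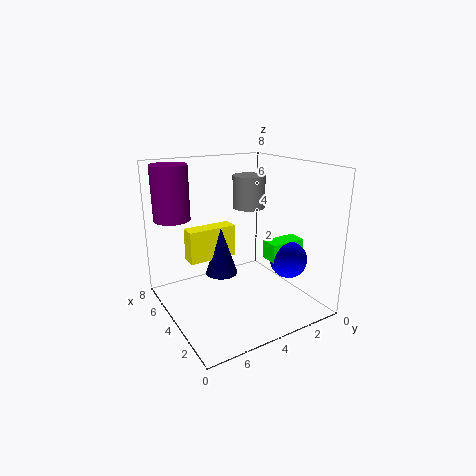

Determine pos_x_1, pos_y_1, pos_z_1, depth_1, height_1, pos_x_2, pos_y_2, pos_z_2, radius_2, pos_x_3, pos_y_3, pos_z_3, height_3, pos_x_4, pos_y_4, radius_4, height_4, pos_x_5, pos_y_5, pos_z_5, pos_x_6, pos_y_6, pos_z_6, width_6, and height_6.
pos_x_1 = 2; pos_y_1 = 1; pos_z_1 = 3; depth_1 = 2; height_1 = 1; pos_x_2 = 6; pos_y_2 = 7; pos_z_2 = 5; radius_2 = 1; pos_x_3 = 6; pos_y_3 = 4; pos_z_3 = 1; height_3 = 3; pos_x_4 = 6; pos_y_4 = 2; radius_4 = 1; height_4 = 2; pos_x_5 = 2; pos_y_5 = 2; pos_z_5 = 3; pos_x_6 = 6; pos_y_6 = 3; pos_z_6 = 2; width_6 = 1; height_6 = 2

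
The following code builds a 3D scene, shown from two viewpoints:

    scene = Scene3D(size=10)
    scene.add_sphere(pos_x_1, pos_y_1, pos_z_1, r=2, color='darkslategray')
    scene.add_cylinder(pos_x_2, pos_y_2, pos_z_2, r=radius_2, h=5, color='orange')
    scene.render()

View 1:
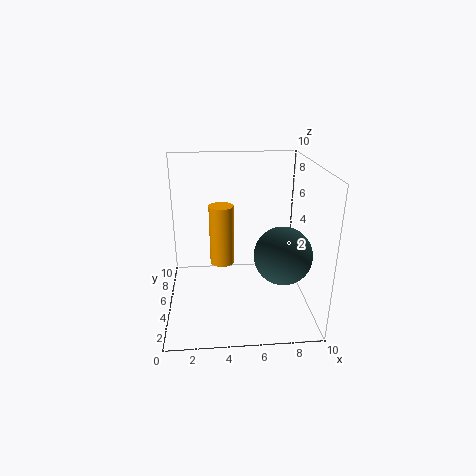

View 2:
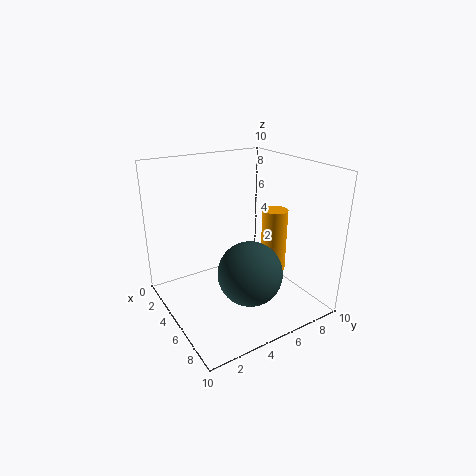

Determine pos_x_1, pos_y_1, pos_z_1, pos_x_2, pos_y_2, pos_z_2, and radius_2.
pos_x_1 = 8
pos_y_1 = 4
pos_z_1 = 4
pos_x_2 = 4
pos_y_2 = 9
pos_z_2 = 1
radius_2 = 1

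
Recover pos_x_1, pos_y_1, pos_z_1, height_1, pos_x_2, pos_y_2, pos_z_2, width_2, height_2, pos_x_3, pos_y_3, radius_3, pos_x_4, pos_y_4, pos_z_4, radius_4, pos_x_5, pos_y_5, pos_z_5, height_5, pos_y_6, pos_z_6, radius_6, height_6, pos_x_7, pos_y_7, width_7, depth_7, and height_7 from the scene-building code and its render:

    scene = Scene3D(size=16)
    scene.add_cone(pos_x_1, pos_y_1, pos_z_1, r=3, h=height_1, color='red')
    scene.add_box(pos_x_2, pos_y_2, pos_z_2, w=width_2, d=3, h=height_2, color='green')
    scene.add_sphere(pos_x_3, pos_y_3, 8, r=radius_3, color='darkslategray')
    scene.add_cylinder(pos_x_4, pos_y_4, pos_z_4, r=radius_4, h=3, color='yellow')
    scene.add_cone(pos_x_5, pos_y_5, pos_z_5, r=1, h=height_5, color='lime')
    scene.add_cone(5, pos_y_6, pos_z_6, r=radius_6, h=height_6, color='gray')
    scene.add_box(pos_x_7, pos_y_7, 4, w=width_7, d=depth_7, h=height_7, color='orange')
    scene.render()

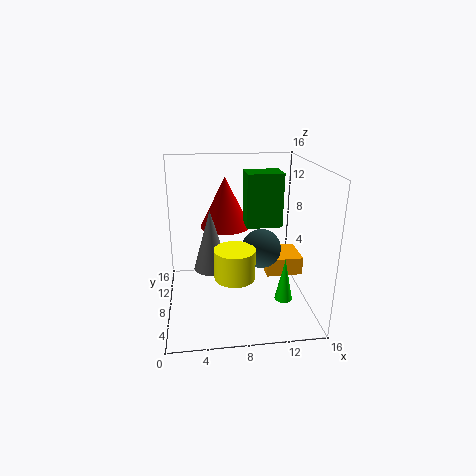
pos_x_1 = 7; pos_y_1 = 12; pos_z_1 = 8; height_1 = 6; pos_x_2 = 9; pos_y_2 = 8; pos_z_2 = 9; width_2 = 4; height_2 = 6; pos_x_3 = 10; pos_y_3 = 5; radius_3 = 2; pos_x_4 = 7; pos_y_4 = 3; pos_z_4 = 6; radius_4 = 2; pos_x_5 = 13; pos_y_5 = 6; pos_z_5 = 1; height_5 = 5; pos_y_6 = 9; pos_z_6 = 4; radius_6 = 2; height_6 = 7; pos_x_7 = 11; pos_y_7 = 6; width_7 = 4; depth_7 = 4; height_7 = 2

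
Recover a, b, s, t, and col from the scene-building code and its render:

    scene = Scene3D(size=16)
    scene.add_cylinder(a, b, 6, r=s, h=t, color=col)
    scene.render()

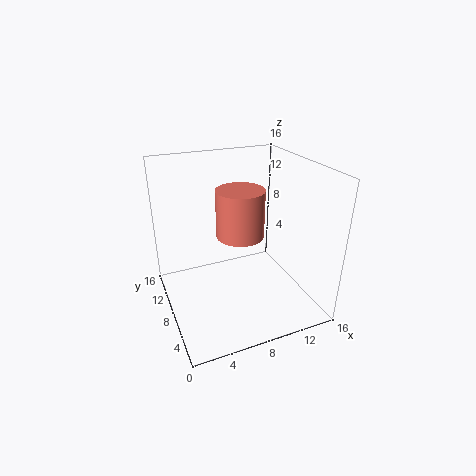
a = 10, b = 12, s = 3, t = 6, col = 'salmon'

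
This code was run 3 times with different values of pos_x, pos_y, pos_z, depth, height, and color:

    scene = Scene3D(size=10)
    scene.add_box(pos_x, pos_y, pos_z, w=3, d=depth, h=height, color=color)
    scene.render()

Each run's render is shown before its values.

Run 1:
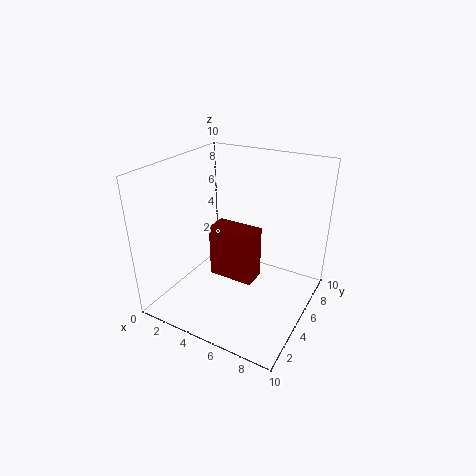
pos_x = 4
pos_y = 3
pos_z = 3
depth = 1.5
height = 3.5
color = 'maroon'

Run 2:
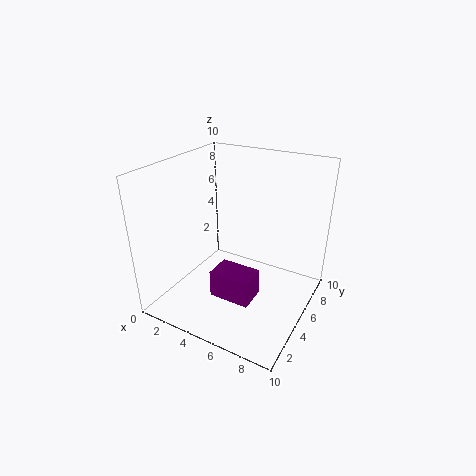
pos_x = 3.5
pos_y = 3.5
pos_z = 0.5
depth = 2
height = 2
color = 'purple'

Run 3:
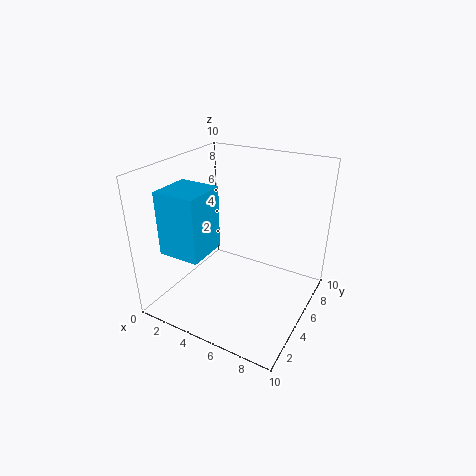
pos_x = 0.5
pos_y = 2
pos_z = 4
depth = 3
height = 4.5
color = 'deepskyblue'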